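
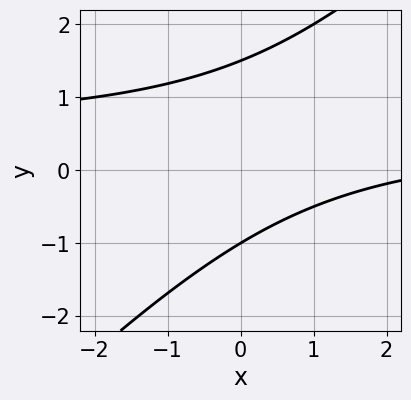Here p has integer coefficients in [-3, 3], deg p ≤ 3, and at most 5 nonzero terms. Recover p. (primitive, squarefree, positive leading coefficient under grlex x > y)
1. Degree: a generic line meets the curve in up to 2 points, so deg p = 2.
2. From the visible intercepts: one y-axis crossing is at y = -1; it misses every integer gridline on the x-axis.
3. Matching integer coefficients to the picture gives p.

2*x*y - 2*y^2 - x + y + 3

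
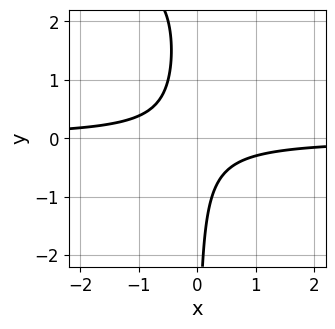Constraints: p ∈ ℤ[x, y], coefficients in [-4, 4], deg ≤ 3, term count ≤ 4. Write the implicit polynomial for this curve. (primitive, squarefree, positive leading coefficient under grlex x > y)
x*y^2 - 3*x*y - 1

First, degree: the shape is more complex than any degree-2 curve, so deg p = 3.
Next, checking where it meets the axes: the curve avoids every integer x-axis point in the box; the curve avoids every integer y-axis point in the box.
Finally, assembling these constraints gives the stated polynomial.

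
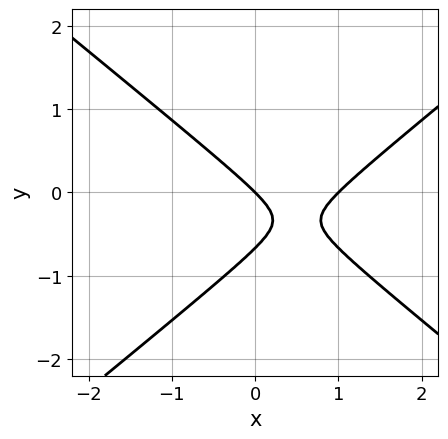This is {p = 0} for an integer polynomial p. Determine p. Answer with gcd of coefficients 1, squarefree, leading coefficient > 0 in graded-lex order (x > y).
2*x^2 - 3*y^2 - 2*x - 2*y

(a) deg p = 2. No degree-1 curve has this shape.
(b) Observable constraints: it meets the y-axis at y = 0 (among the integer gridlines); the x-axis gridline crossings are at x ∈ {0, 1}.
(c) Matching integer coefficients to the picture gives p.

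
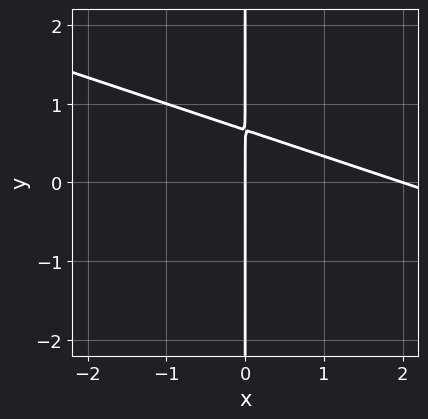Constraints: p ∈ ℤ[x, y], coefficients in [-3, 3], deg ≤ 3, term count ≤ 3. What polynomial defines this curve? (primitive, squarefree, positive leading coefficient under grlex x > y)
x^2 + 3*x*y - 2*x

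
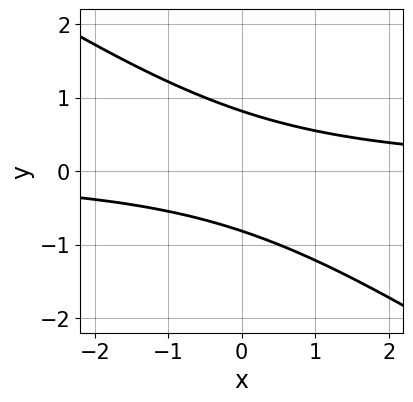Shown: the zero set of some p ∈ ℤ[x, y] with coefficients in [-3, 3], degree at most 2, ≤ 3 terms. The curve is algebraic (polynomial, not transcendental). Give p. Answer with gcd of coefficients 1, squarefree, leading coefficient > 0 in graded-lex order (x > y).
Degree: the shape is more complex than any degree-1 curve, so deg p = 2.
From the visible intercepts: no x-intercept at any integer in the box.
Putting this together gives p.

2*x*y + 3*y^2 - 2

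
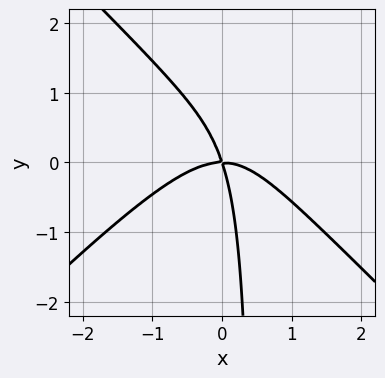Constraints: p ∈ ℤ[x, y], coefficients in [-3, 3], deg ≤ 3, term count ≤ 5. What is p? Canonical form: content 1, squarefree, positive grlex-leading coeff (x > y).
First, the degree is 3 — a generic line meets the curve in up to 3 points.
Then, checking where it meets the axes: it meets the y-axis at y = 0 (among the integer gridlines); it meets the x-axis at x = 0 (among the integer gridlines).
Finally, assembling these constraints gives the stated polynomial.

2*x^3 - 2*x*y^2 + 3*x*y + y^2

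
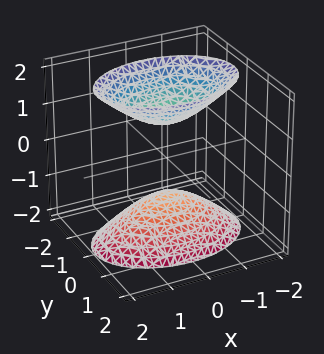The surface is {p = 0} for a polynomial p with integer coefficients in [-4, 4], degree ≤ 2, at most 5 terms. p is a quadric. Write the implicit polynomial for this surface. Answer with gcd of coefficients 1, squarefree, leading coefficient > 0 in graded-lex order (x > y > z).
x^2 + 2*y^2 - z^2 + 1

1. I count 2 distinct pieces. Treating them together as one polynomial.
2. Degree: two separate bowl-shaped sheets opening away from each other; a quadric, so deg p = 2.
3. Symmetries: mirror symmetry x ↦ −x ⇒ only even powers of x; the z ↦ −z reflection is a symmetry, so z appears only in even powers; it's symmetric under y → −y, forcing even powers of y.
4. Observable constraints: the z-axis gridline crossings are at z ∈ {-1, 1}; the surface avoids every integer y-axis point in the box.
5. Matching integer coefficients to the picture gives p.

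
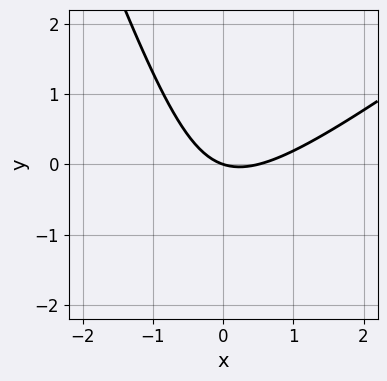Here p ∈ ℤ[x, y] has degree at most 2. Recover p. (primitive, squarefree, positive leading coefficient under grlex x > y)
2*x^2 - 2*x*y - y^2 - x - 3*y

First, deg p = 2. The shape is more complex than any degree-1 curve.
Next, against the integer gridlines: it meets the x-axis at x = 0 (among the integer gridlines); it meets the y-axis at y = 0 (among the integer gridlines).
Finally, putting this together gives p.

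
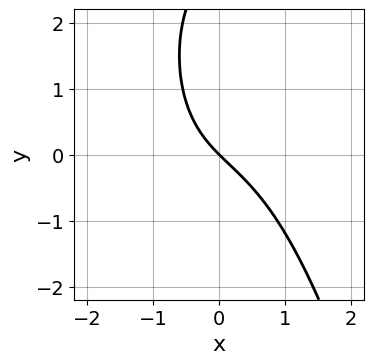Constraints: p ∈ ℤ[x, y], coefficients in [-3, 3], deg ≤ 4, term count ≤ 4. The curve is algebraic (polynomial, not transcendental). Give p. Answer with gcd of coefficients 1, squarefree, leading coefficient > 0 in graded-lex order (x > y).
First, deg p = 3.
Next, against the integer gridlines: it crosses the x-axis at the gridline x = 0; it crosses the y-axis at the gridline y = 0.
Finally, these observations pin down the coefficients.

2*x^3 - y^2 + 3*x + 3*y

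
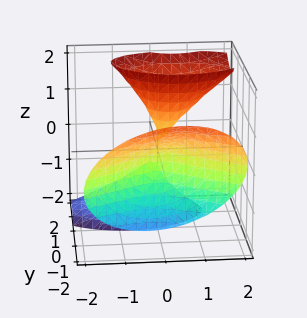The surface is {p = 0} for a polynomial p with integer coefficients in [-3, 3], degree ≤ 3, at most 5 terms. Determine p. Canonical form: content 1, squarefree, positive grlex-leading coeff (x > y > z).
2*y^3 - 3*y*z^2 + 3*x^2 - 2*x*z + 2*y^2

(a) There are 3 components. Treating them together as one polynomial.
(b) deg p = 3. A generic line meets the surface in up to 3 points.
(c) Against the integer gridlines: it meets the y-axis at y = -1 (among the integer gridlines); the visible z-axis segment lies entirely on the surface.
(d) The integer polynomial consistent with all of this is the stated p.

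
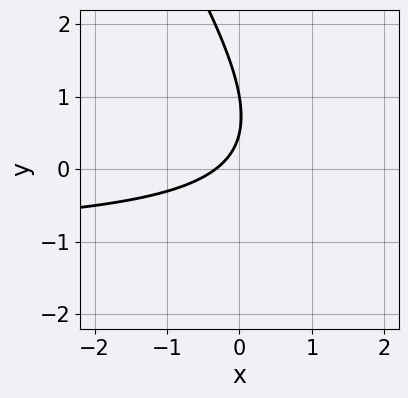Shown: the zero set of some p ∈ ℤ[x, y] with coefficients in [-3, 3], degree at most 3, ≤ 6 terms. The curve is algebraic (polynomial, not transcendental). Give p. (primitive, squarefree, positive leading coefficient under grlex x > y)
Degree: no degree-1 curve has this shape, so deg p = 2.
Reading off the gridlines: one y-axis crossing is at y = 1.
Assembling these constraints gives the stated polynomial.

3*x*y + 2*y^2 + 3*x - 3*y + 1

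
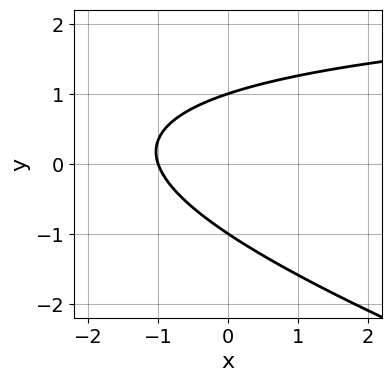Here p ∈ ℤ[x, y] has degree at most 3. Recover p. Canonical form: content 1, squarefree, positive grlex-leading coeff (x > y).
First, deg p = 2.
Next, from the visible intercepts: the y-axis gridline crossings are at y ∈ {-1, 1}; it meets the x-axis at x = -1 (among the integer gridlines).
Finally, together with the visible shape, these determine p as stated.

x*y + 3*y^2 - 3*x - 3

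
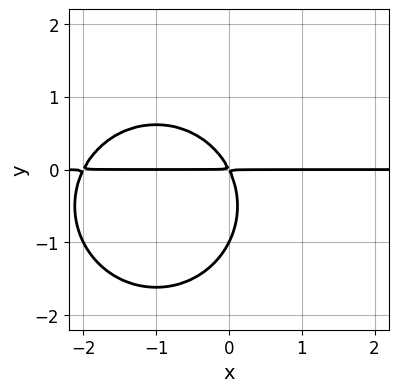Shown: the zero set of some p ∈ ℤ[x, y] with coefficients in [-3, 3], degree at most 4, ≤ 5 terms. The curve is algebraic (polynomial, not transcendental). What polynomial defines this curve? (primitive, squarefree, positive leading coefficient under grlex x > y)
1. The degree is 3 — the shape is more complex than any degree-2 curve.
2. From the visible intercepts: one y-axis crossing is at y = -1; the visible x-axis segment lies entirely on the curve.
3. Matching integer coefficients to the picture gives p.

x^2*y + y^3 + 2*x*y + y^2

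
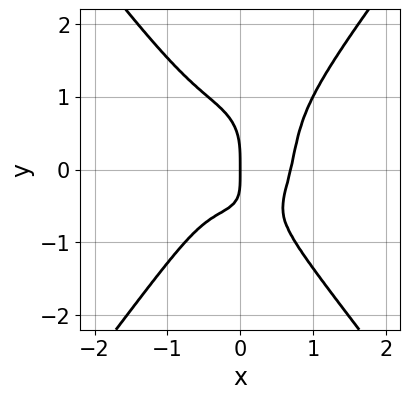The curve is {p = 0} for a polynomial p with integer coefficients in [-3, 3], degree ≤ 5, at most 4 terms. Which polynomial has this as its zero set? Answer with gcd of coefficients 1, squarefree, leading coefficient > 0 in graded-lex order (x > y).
1. Degree: a generic line meets the curve in up to 4 points, so deg p = 4.
2. From the axis intercepts and sections: one x-axis crossing is at x = 0; one y-axis crossing is at y = 0.
3. Together with the visible shape, these determine p as stated.

3*x^4 - y^4 - x*y - x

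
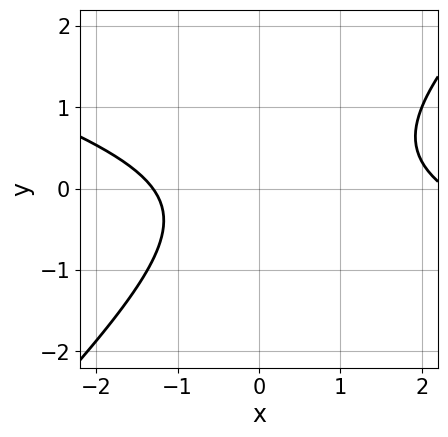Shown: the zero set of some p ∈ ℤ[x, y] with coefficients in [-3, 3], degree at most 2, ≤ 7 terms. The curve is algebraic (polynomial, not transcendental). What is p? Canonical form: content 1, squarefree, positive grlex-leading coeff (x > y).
First, the degree is 2 — a generic line meets the curve in up to 2 points.
Then, checking where it meets the axes: it misses every integer gridline on the y-axis.
Finally, solving for integer coefficients yields p as stated.

x^2 + 2*x*y - 3*y^2 - x - 3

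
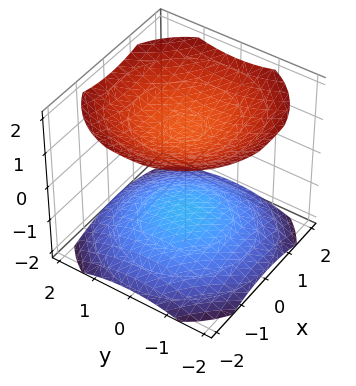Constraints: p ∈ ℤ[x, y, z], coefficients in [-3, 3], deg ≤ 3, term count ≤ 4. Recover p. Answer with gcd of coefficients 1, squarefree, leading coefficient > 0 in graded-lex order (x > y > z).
x^2 + y^2 - 2*z^2 + 3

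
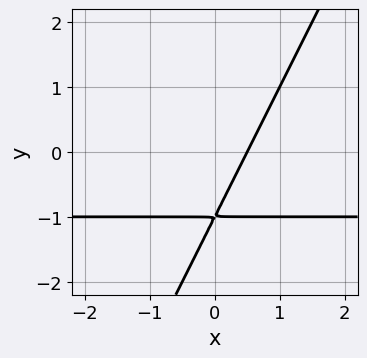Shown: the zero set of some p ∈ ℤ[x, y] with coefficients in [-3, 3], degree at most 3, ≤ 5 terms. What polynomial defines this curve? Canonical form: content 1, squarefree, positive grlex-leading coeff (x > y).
1. The degree is 2 — the shape is more complex than any degree-1 curve.
2. Putting this together gives p.

2*x*y - y^2 + 2*x - 2*y - 1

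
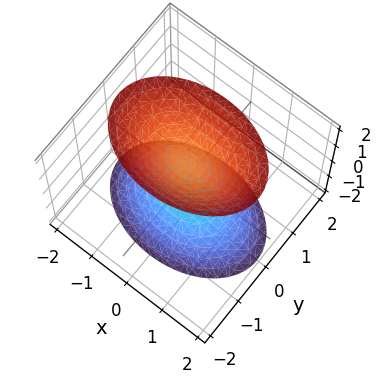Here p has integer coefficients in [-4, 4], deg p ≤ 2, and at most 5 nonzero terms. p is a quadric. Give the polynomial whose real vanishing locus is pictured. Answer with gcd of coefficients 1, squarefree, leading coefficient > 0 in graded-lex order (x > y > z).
There are 2 components.
Degree: two separate bowl-shaped sheets opening away from each other; a quadric, so deg p = 2.
Symmetries: it's symmetric under x → −x, forcing even powers of x; mirror symmetry z ↦ −z ⇒ only even powers of z; it's symmetric under y → −y, forcing even powers of y.
Checking where it meets the axes: no x-intercept at any integer in the box; among the integer gridlines, it crosses the z-axis at z ∈ {-1, 1}; the surface avoids every integer y-axis point in the box.
Fitting integer coefficients to these (and the overall shape) gives p.

x^2 + 2*y^2 - z^2 + 1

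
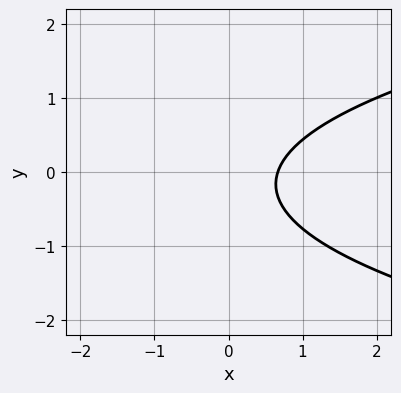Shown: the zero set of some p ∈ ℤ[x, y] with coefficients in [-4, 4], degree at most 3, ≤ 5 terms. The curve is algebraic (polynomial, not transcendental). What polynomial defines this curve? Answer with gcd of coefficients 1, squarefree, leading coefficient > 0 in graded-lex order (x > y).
First, degree: the shape is more complex than any degree-1 curve, so deg p = 2.
Then, from the axis intercepts and sections: it misses every integer gridline on the y-axis.
Finally, fitting integer coefficients to these (and the overall shape) gives p.

3*y^2 - 3*x + y + 2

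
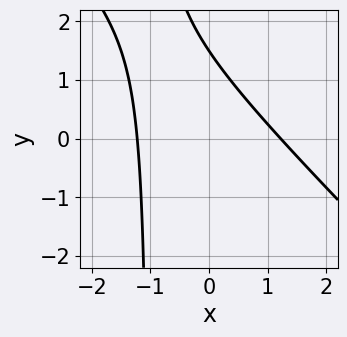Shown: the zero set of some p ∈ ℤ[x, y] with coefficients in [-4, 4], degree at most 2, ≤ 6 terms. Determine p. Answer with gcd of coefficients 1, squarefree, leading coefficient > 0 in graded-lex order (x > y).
2*x^2 + 2*x*y + 2*y - 3

Degree: a generic line meets the curve in up to 2 points, so deg p = 2.
Solving for integer coefficients yields p as stated.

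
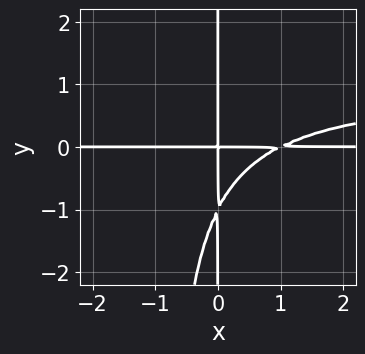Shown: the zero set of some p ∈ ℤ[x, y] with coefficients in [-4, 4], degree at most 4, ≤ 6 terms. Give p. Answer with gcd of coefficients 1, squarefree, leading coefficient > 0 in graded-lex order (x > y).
x^2*y^2 - x^2*y + x*y^2 + x*y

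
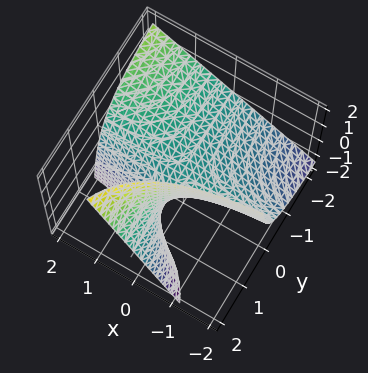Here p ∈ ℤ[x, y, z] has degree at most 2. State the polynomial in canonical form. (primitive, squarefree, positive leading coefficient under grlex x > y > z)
1. Degree: the shape is more complex than any degree-1 surface, so deg p = 2.
2. From the axis intercepts and sections: the visible y-axis segment lies entirely on the surface; every point of the x-axis in the box is on the surface; it crosses the z-axis at the gridline z = 0.
3. Together with the visible shape, these determine p as stated.

x*y - y*z + z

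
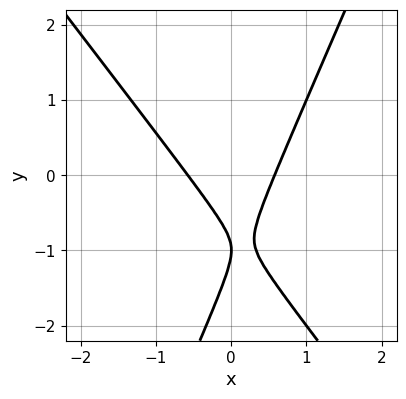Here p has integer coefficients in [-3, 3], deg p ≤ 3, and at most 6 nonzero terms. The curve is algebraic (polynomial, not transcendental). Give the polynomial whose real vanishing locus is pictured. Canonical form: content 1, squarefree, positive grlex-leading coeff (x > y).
3*x^2 + x*y - y^2 - 2*y - 1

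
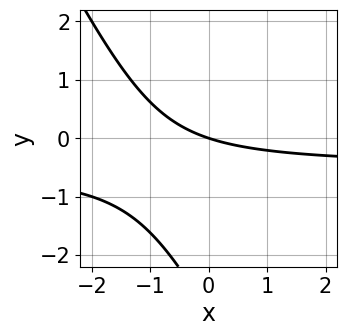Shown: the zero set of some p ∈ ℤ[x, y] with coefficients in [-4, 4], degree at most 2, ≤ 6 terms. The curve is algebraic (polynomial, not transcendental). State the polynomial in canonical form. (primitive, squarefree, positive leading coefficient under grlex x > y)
2*x*y + y^2 + x + 3*y

(a) The degree is 2 — no degree-1 curve has this shape.
(b) Reading off the gridlines: it meets the x-axis at x = 0 (among the integer gridlines); it crosses the y-axis at the gridline y = 0.
(c) The integer polynomial consistent with all of this is the stated p.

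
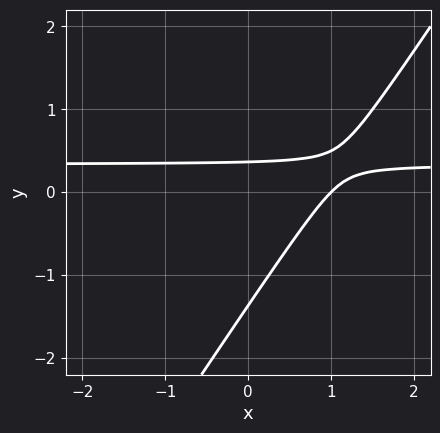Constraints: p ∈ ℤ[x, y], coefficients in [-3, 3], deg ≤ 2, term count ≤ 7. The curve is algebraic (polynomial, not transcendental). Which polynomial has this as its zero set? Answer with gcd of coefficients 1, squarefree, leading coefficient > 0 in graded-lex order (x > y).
The degree is 2 — no degree-1 curve has this shape.
From the visible intercepts: it crosses the x-axis at the gridline x = 1.
Solving for integer coefficients yields p as stated.

3*x*y - 2*y^2 - x - 2*y + 1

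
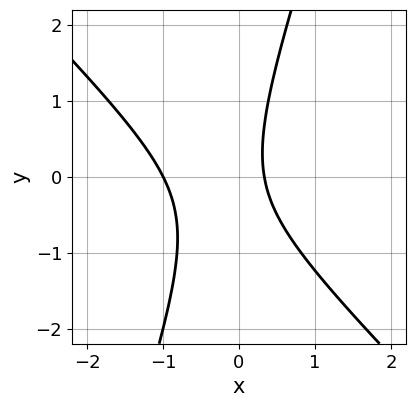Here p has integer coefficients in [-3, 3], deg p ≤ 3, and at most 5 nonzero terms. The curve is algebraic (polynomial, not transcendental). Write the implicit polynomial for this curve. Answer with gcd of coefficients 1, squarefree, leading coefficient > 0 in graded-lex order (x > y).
First, the degree is 2 — no degree-1 curve has this shape.
Then, checking where it meets the axes: it meets the x-axis at x = -1 (among the integer gridlines); the curve avoids every integer y-axis point in the box.
Finally, fitting integer coefficients to these (and the overall shape) gives p.

3*x^2 + 2*x*y - y^2 + 2*x - 1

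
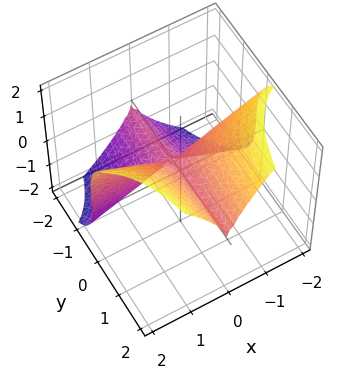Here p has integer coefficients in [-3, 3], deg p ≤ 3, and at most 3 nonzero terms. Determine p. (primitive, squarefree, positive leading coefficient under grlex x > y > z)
First, degree: a generic line meets the surface in up to 3 points, so deg p = 3.
Then, reading off the gridlines: it crosses the x-axis at the gridline x = 0; the visible y-axis segment lies entirely on the surface.
Finally, matching integer coefficients to the picture gives p.

3*x^2*y - z^3 + x^2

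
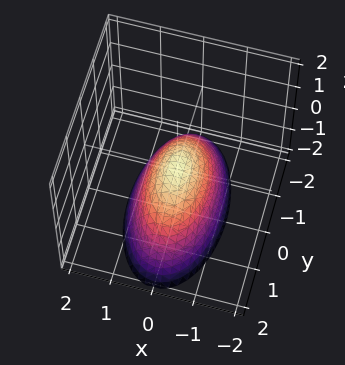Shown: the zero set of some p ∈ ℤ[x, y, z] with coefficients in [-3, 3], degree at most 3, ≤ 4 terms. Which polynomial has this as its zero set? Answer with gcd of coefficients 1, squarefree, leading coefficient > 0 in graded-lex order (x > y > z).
3*x^2 + y^2 + 2*z

First, deg p = 2. A single bowl opening along one axis; a quadric.
Next, symmetries: mirror symmetry x ↦ −x ⇒ only even powers of x; it's symmetric under y → −y, forcing even powers of y.
Then, checking where it meets the axes: it meets the x-axis at x = 0 (among the integer gridlines); one z-axis crossing is at z = 0; one y-axis crossing is at y = 0.
Finally, the integer polynomial consistent with all of this is the stated p.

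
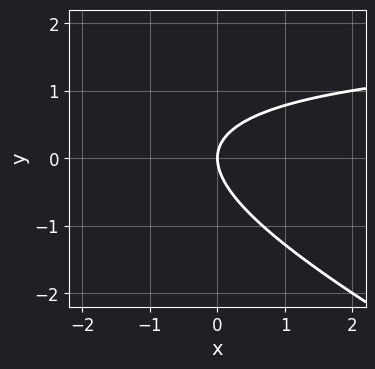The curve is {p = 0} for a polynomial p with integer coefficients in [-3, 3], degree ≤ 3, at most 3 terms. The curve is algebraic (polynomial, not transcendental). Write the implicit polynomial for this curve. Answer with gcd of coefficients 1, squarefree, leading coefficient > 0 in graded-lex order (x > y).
First, the degree is 2 — the shape is more complex than any degree-1 curve.
Next, reading off the gridlines: one x-axis crossing is at x = 0; one y-axis crossing is at y = 0.
Finally, matching integer coefficients to the picture gives p.

x*y + 2*y^2 - 2*x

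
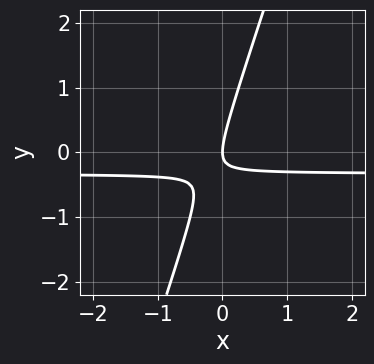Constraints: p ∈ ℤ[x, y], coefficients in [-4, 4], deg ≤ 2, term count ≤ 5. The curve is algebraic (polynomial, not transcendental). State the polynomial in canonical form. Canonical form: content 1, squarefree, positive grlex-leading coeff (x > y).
3*x*y - y^2 + x

First, deg p = 2. No degree-1 curve has this shape.
Then, from the visible intercepts: one x-axis crossing is at x = 0; it crosses the y-axis at the gridline y = 0.
Finally, assembling these constraints gives the stated polynomial.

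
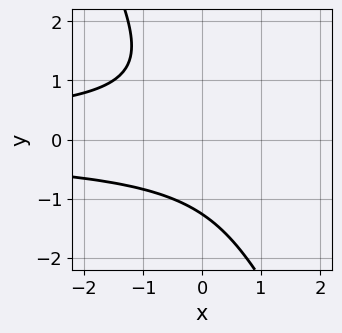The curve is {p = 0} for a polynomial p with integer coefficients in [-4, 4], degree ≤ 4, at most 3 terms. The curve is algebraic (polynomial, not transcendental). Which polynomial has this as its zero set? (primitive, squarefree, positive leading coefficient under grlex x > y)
First, deg p = 3. A generic line meets the curve in up to 3 points.
Then, checking where it meets the axes: no x-intercept at any integer in the box.
Finally, matching integer coefficients to the picture gives p.

2*x*y^2 + y^3 + 2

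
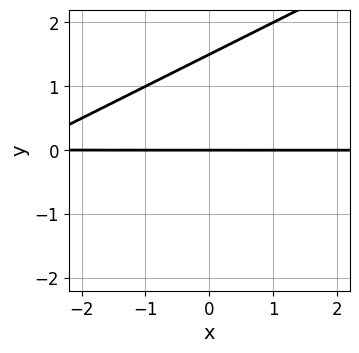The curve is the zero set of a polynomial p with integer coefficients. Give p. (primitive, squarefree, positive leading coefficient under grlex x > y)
x*y - 2*y^2 + 3*y

1. The degree is 2 — a generic line meets the curve in up to 2 points.
2. From the axis intercepts and sections: the visible x-axis segment lies entirely on the curve; it meets the y-axis at y = 0 (among the integer gridlines).
3. Putting this together gives p.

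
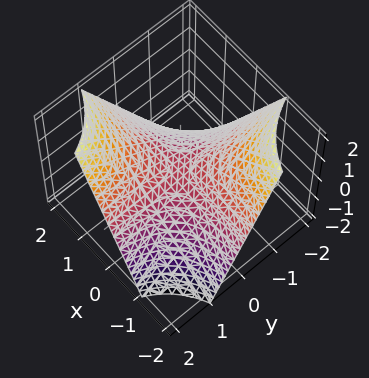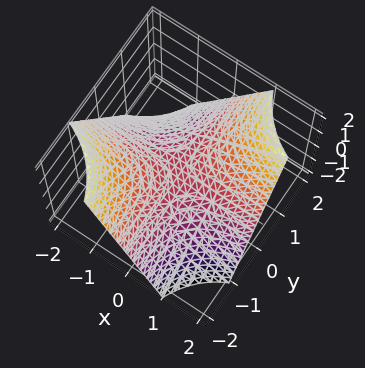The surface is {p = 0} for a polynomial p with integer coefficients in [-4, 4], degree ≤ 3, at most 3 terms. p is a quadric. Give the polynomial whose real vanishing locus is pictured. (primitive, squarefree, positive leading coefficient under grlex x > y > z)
x*y - z

(a) Degree: a saddle surface; a quadric, so deg p = 2.
(b) Reading off the gridlines: every point of the y-axis in the box is on the surface; one z-axis crossing is at z = 0; every point of the x-axis in the box is on the surface.
(c) Solving for integer coefficients yields p as stated.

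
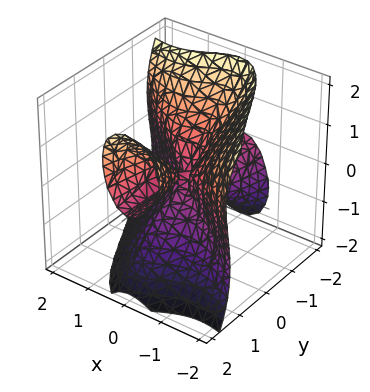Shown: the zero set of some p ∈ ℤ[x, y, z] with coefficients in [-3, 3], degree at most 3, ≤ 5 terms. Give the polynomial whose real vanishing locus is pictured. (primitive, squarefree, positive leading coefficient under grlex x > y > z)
I count 2 distinct pieces. Treating them together as one polynomial.
The degree is 3 — a generic line meets the surface in up to 3 points.
From the axis intercepts and sections: one x-axis crossing is at x = 0; the visible y-axis segment lies entirely on the surface.
Putting this together gives p.

2*x^3 + 3*x^2*y - y^2*z + z^3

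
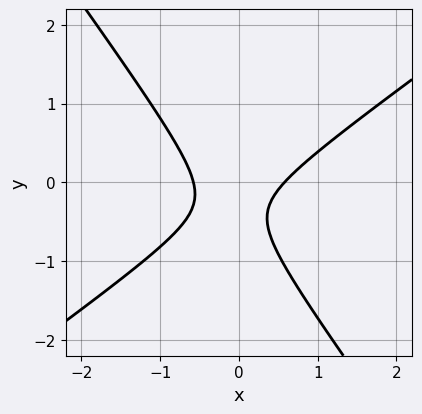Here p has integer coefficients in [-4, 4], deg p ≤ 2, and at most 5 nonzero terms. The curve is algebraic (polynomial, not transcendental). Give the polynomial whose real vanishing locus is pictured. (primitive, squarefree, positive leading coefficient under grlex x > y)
3*x^2 - 2*x*y - 3*y^2 - 2*y - 1

First, deg p = 2. No degree-1 curve has this shape.
Then, against the integer gridlines: the curve avoids every integer y-axis point in the box.
Finally, assembling these constraints gives the stated polynomial.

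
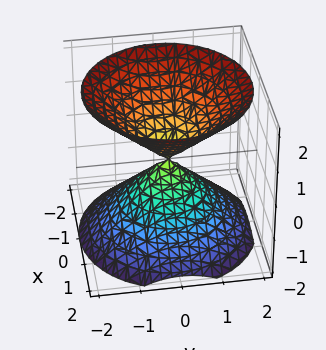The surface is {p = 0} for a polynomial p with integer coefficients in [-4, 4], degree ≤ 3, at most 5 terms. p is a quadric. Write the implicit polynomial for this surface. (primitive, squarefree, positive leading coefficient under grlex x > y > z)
x^2 + y^2 - z^2

1. I count 2 distinct pieces. Treating them together as one polynomial.
2. Degree: a double cone through the origin; a quadric, so deg p = 2.
3. Symmetries: the surface is invariant under rotation about z: p = q(x² + y², z); mirror symmetry z ↦ −z ⇒ only even powers of z.
4. Observable constraints: a circular section at z = 1 has radius exactly 1; it meets the y-axis at y = 0 (among the integer gridlines).
5. Solving for integer coefficients yields p as stated.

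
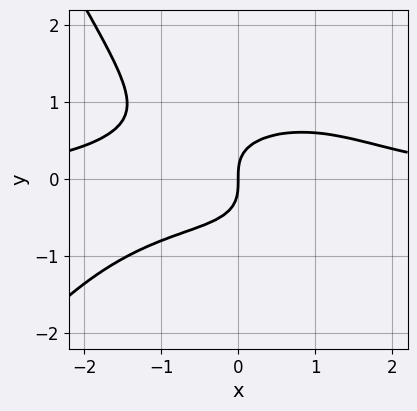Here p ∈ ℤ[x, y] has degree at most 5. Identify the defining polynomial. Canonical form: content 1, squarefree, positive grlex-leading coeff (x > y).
First, deg p = 4. No degree-3 curve has this shape.
Next, from the visible intercepts: one x-axis crossing is at x = 0; it crosses the y-axis at the gridline y = 0.
Finally, putting this together gives p.

x^3*y + 2*x*y^2 + 3*y^3 - 2*x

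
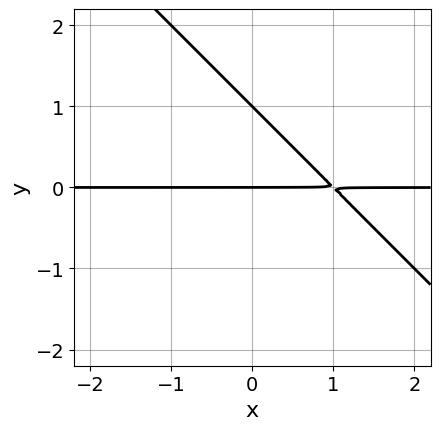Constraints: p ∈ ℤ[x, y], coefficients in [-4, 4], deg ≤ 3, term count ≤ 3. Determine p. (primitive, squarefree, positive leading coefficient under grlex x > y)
x*y + y^2 - y

(a) Degree: a generic line meets the curve in up to 2 points, so deg p = 2.
(b) From the axis intercepts and sections: the visible x-axis segment lies entirely on the curve; the y-axis gridline crossings are at y ∈ {0, 1}.
(c) These observations pin down the coefficients.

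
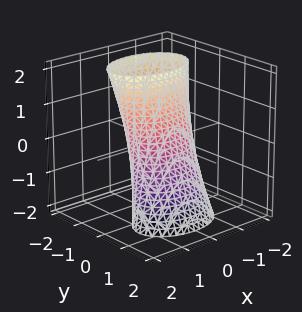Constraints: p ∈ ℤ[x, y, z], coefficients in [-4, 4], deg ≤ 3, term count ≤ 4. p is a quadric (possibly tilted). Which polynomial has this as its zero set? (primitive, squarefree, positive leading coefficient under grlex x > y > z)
x^2 + 2*y^2 + y*z - 1

deg p = 2.
Observable constraints: the surface avoids every integer z-axis point in the box; the x-axis gridline crossings are at x ∈ {-1, 1}.
Assembling these constraints gives the stated polynomial.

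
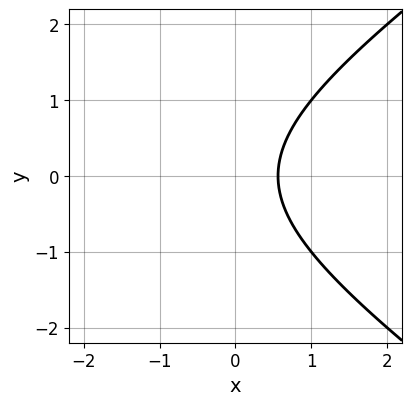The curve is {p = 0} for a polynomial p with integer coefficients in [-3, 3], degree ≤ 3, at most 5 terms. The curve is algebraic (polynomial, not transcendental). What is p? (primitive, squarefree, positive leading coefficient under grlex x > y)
x^2 - 2*y^2 + 3*x - 2

First, deg p = 2.
Then, symmetries: it's symmetric under y → −y, forcing even powers of y.
Next, against the integer gridlines: no y-intercept at any integer in the box.
Finally, these observations pin down the coefficients.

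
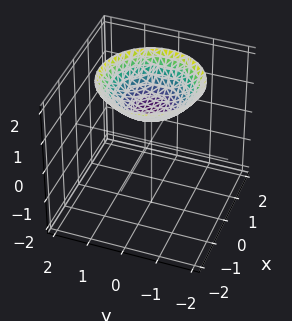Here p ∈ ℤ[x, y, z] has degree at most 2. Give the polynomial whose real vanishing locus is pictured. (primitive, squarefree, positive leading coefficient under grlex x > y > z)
x^2 + y^2 - 2*z + 2

Degree: no degree-1 surface has this shape, so deg p = 2.
Symmetry: the surface is invariant under rotation about z: p = q(x² + y², z).
Reading off the gridlines: a circular section at z = 2 has radius between 1 and 2; one z-axis crossing is at z = 1; no y-intercept at any integer in the box.
Solving for integer coefficients yields p as stated.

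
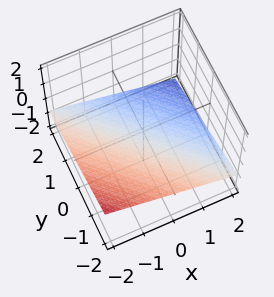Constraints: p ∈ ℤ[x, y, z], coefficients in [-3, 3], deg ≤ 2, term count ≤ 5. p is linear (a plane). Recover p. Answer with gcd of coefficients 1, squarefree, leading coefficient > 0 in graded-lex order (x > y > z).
Degree: every cross-section is a straight line — this is a plane, so deg p = 1.
Checking where it meets the axes: it meets the y-axis at y = -2 (among the integer gridlines); it crosses the x-axis at the gridline x = -2.
Assembling these constraints gives the stated polynomial.

x + y + 3*z + 2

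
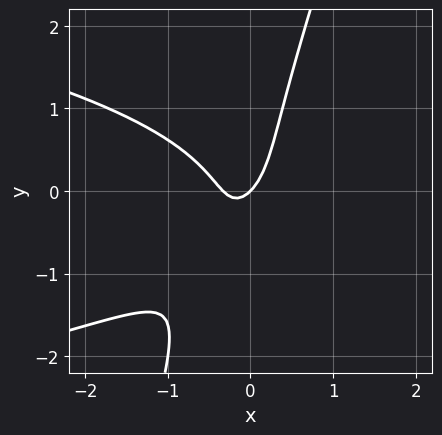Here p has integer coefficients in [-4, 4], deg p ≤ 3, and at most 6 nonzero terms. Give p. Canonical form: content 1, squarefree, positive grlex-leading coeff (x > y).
3*x*y^2 - y^3 + 3*x^2 + x - y

1. deg p = 3. The shape is more complex than any degree-2 curve.
2. From the visible intercepts: it crosses the y-axis at the gridline y = 0; it crosses the x-axis at the gridline x = 0.
3. Putting this together gives p.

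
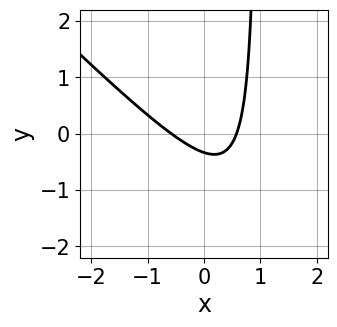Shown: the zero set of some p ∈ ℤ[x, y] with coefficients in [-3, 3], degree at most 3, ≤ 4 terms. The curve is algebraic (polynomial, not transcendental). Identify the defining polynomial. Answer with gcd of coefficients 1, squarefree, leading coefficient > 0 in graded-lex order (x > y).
1. Degree: the shape is more complex than any degree-1 curve, so deg p = 2.
2. Putting this together gives p.

3*x^2 + 3*x*y - 3*y - 1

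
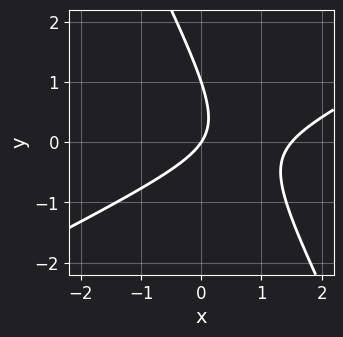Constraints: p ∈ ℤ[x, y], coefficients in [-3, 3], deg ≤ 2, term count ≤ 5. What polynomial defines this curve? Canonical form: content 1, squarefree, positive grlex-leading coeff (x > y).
1. deg p = 2. A generic line meets the curve in up to 2 points.
2. From the axis intercepts and sections: it meets the x-axis at x = 0 (among the integer gridlines); among the integer gridlines, it crosses the y-axis at y ∈ {0, 1}.
3. Solving for integer coefficients yields p as stated.

2*x^2 - 3*x*y - 2*y^2 - 3*x + 2*y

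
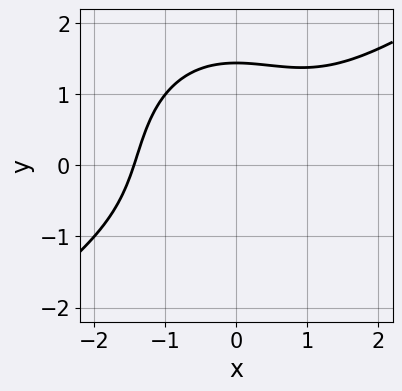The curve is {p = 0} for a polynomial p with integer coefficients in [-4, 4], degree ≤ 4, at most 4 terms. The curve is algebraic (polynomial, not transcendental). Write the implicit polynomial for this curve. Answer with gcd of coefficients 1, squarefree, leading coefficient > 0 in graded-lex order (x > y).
The degree is 3 — no degree-2 curve has this shape.
Matching integer coefficients to the picture gives p.

x^3 - x^2*y - y^3 + 3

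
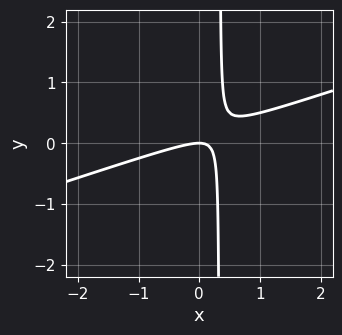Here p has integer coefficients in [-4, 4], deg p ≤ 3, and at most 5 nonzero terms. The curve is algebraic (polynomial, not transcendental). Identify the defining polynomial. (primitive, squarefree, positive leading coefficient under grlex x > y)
x^2 - 3*x*y + y

Degree: no degree-1 curve has this shape, so deg p = 2.
Reading off the gridlines: it meets the x-axis at x = 0 (among the integer gridlines); it crosses the y-axis at the gridline y = 0.
The integer polynomial consistent with all of this is the stated p.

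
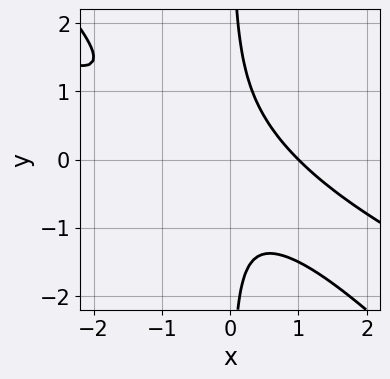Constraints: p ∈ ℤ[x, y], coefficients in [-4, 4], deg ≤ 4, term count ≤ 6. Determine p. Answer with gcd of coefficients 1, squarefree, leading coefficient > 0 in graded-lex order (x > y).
x^3 + 3*x^2*y + 2*x*y^2 - 1

deg p = 3.
Checking where it meets the axes: it misses every integer gridline on the y-axis; it crosses the x-axis at the gridline x = 1.
Together with the visible shape, these determine p as stated.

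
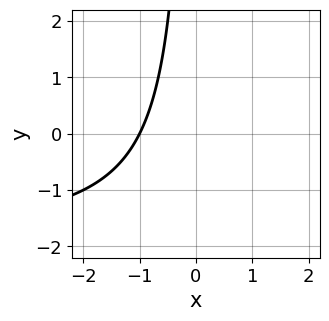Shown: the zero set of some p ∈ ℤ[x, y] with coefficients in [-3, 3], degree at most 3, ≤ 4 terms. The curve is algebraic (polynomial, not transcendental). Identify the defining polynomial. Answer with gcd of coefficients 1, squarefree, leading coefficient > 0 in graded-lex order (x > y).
1. The degree is 2 — a generic line meets the curve in up to 2 points.
2. Reading off the gridlines: it meets the x-axis at x = -1 (among the integer gridlines); no y-intercept at any integer in the box.
3. Matching integer coefficients to the picture gives p.

x*y + 2*x + 2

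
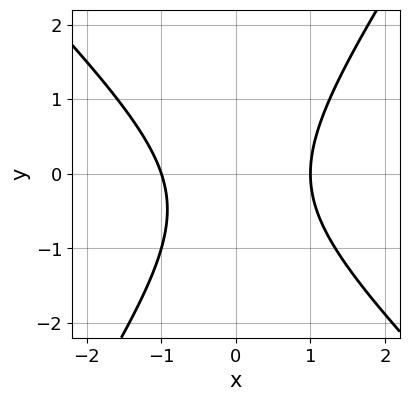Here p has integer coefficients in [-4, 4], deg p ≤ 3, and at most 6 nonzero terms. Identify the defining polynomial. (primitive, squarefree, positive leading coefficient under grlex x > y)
(a) The degree is 2 — a generic line meets the curve in up to 2 points.
(b) Reading off the gridlines: the x-axis gridline crossings are at x ∈ {-1, 1}; it misses every integer gridline on the y-axis.
(c) Solving for integer coefficients yields p as stated.

3*x^2 + x*y - 2*y^2 - y - 3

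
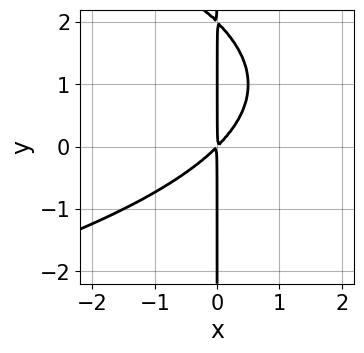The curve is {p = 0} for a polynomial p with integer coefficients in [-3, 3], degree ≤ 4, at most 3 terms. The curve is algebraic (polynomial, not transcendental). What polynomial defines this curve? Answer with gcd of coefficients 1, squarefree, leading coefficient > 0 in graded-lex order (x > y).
x*y^2 + 2*x^2 - 2*x*y

deg p = 3.
From the axis intercepts and sections: the visible y-axis segment lies entirely on the curve.
These observations pin down the coefficients.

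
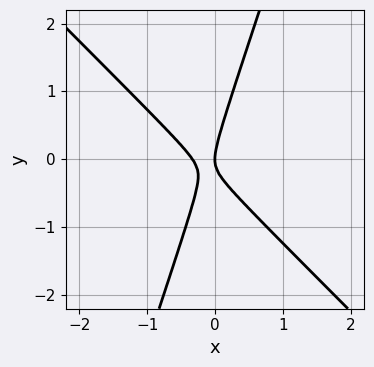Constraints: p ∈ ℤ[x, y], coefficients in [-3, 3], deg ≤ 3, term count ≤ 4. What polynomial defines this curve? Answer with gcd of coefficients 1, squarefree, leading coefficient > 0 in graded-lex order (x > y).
3*x^2 + 2*x*y - y^2 + x

1. deg p = 2.
2. Reading off the gridlines: it meets the x-axis at x = 0 (among the integer gridlines); it crosses the y-axis at the gridline y = 0.
3. The integer polynomial consistent with all of this is the stated p.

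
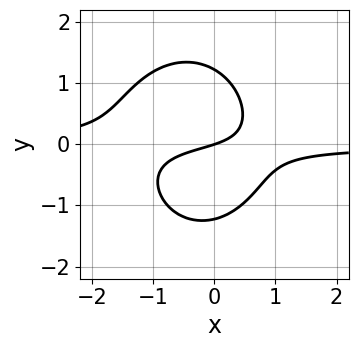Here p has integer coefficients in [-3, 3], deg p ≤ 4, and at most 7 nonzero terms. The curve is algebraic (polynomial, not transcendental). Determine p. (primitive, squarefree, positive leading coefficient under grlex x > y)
3*x^2*y + 2*y^3 + 2*x*y + x - 3*y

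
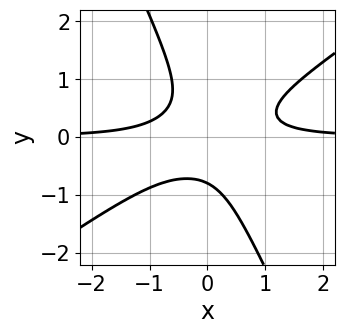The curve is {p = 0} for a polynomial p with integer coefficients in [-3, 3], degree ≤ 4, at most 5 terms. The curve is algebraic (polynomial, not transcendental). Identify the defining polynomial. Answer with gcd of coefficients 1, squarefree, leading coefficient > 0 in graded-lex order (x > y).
1. Degree: a generic line meets the curve in up to 3 points, so deg p = 3.
2. Observable constraints: it misses every integer gridline on the x-axis.
3. These observations pin down the coefficients.

3*x^2*y - 3*x*y^2 - 2*y^3 - 1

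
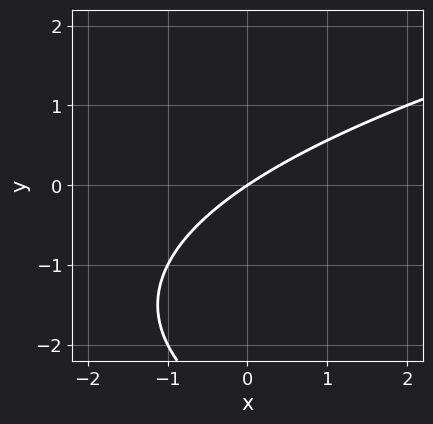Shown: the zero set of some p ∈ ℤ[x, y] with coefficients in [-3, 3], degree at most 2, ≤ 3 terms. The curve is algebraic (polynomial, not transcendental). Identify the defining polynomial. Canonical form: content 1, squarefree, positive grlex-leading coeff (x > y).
(a) The degree is 2 — the shape is more complex than any degree-1 curve.
(b) Observable constraints: it crosses the x-axis at the gridline x = 0; it meets the y-axis at y = 0 (among the integer gridlines).
(c) Putting this together gives p.

y^2 - 2*x + 3*y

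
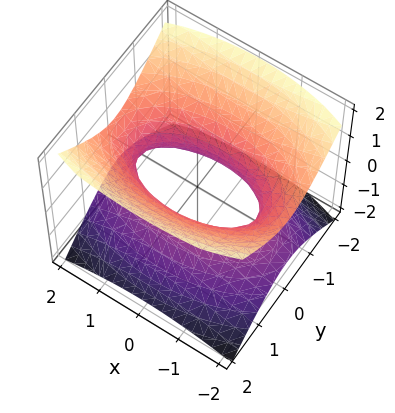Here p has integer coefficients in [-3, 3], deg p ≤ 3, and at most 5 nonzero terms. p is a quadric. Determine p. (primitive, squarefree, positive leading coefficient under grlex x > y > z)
x^2 + 3*y^2 - 3*z^2 - 2

First, degree: an hourglass — one-sheet hyperboloid; a quadric, so deg p = 2.
Next, symmetries: the z ↦ −z reflection is a symmetry, so z appears only in even powers; the x ↦ −x reflection is a symmetry, so x appears only in even powers; mirror symmetry y ↦ −y ⇒ only even powers of y.
Next, checking where it meets the axes: it misses every integer gridline on the z-axis.
Finally, matching integer coefficients to the picture gives p.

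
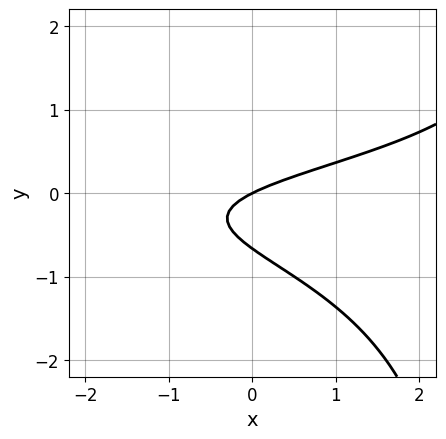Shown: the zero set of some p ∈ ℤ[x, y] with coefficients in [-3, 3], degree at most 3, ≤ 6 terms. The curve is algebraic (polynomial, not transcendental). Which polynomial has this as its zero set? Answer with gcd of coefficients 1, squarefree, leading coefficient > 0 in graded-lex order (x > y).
x*y^2 - 3*y^2 + x - 2*y

First, the degree is 3 — the shape is more complex than any degree-2 curve.
Then, checking where it meets the axes: one y-axis crossing is at y = 0; it crosses the x-axis at the gridline x = 0.
Finally, matching integer coefficients to the picture gives p.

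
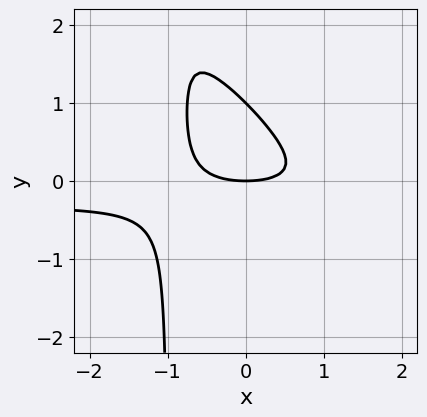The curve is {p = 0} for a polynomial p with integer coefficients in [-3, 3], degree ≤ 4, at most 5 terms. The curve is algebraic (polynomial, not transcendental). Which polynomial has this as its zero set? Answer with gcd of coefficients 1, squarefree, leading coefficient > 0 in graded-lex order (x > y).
(a) Degree: no degree-2 curve has this shape, so deg p = 3.
(b) Against the integer gridlines: it crosses the x-axis at the gridline x = 0; among the integer gridlines, it crosses the y-axis at y ∈ {0, 1}.
(c) Assembling these constraints gives the stated polynomial.

3*x^2*y + 3*x*y^2 + x^2 + 3*y^2 - 3*y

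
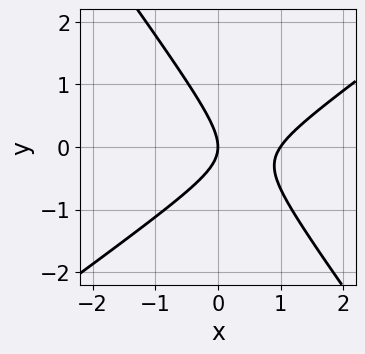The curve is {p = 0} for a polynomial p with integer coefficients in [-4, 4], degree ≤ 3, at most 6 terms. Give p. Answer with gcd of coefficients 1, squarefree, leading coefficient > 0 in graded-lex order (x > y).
3*x^2 - 2*x*y - 3*y^2 - 3*x

The degree is 2 — no degree-1 curve has this shape.
From the visible intercepts: the x-axis gridline crossings are at x ∈ {0, 1}; it meets the y-axis at y = 0 (among the integer gridlines).
Solving for integer coefficients yields p as stated.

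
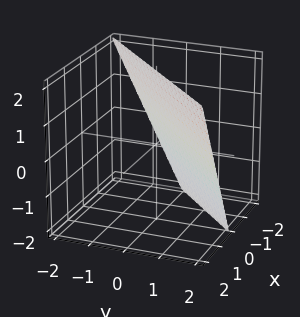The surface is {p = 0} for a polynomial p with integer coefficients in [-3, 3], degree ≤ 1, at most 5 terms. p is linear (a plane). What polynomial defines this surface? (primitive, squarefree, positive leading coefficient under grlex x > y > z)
1. The degree is 1 — the surface is flat (a plane).
2. Checking where it meets the axes: it meets the x-axis at x = -1 (among the integer gridlines); one y-axis crossing is at y = 1.
3. Solving for integer coefficients yields p as stated. Check: (0, 0, 2) on the z-axis lies on the surface, and p(0, 0, 2) = 0. ✓

2*x - 2*y - z + 2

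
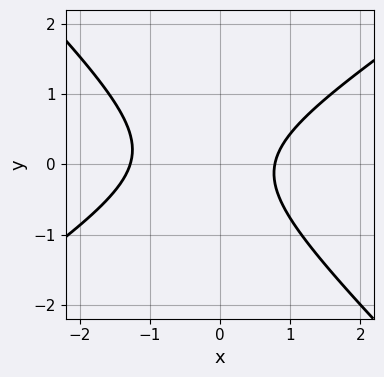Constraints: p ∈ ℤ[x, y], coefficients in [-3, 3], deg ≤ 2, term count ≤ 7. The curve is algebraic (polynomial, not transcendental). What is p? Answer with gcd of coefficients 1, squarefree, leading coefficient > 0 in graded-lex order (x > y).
2*x^2 - x*y - 3*y^2 + x - 2

1. Degree: a generic line meets the curve in up to 2 points, so deg p = 2.
2. Reading off the gridlines: the curve avoids every integer y-axis point in the box.
3. Fitting integer coefficients to these (and the overall shape) gives p.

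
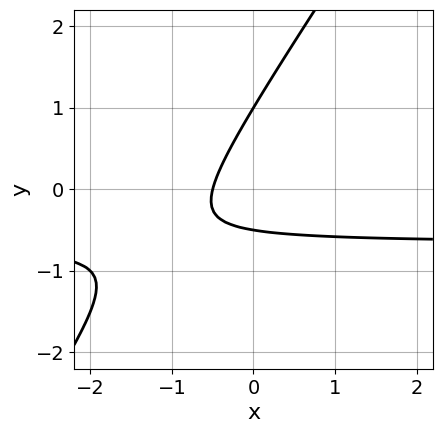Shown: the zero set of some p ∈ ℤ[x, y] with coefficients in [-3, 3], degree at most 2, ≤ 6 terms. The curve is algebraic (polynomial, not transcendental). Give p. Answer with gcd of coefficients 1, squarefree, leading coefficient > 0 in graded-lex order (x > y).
3*x*y - 2*y^2 + 2*x + y + 1

1. Degree: no degree-1 curve has this shape, so deg p = 2.
2. Reading off the gridlines: it meets the y-axis at y = 1 (among the integer gridlines).
3. Together with the visible shape, these determine p as stated.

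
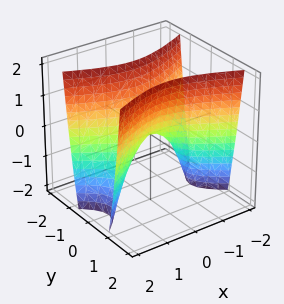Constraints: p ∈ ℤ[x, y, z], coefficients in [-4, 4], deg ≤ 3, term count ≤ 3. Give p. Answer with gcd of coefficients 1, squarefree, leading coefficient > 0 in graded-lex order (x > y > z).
x^2 - 3*y^2 + z

1. Degree: a saddle surface; a quadric, so deg p = 2.
2. Symmetries: the y ↦ −y reflection is a symmetry, so y appears only in even powers; it's symmetric under x → −x, forcing even powers of x.
3. Checking where it meets the axes: it crosses the y-axis at the gridline y = 0; it crosses the x-axis at the gridline x = 0; one z-axis crossing is at z = 0.
4. Assembling these constraints gives the stated polynomial.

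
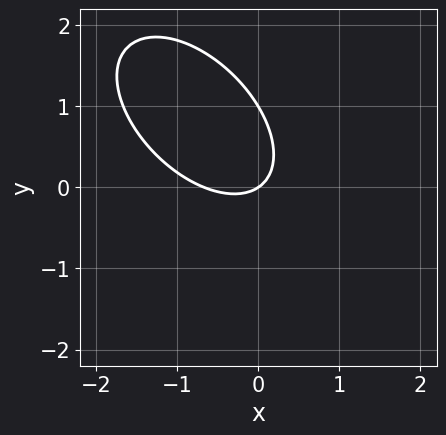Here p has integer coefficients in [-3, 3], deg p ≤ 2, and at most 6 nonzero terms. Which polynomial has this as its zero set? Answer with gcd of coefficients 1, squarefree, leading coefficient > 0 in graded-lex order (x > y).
(a) Degree: no degree-1 curve has this shape, so deg p = 2.
(b) Reading off the gridlines: among the integer gridlines, it crosses the y-axis at y ∈ {0, 1}; one x-axis crossing is at x = 0.
(c) Solving for integer coefficients yields p as stated.

3*x^2 + 3*x*y + 3*y^2 + 2*x - 3*y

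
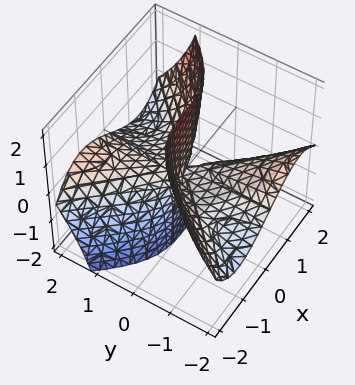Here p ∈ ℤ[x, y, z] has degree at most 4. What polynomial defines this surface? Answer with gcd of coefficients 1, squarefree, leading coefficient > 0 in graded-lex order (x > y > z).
First, deg p = 3. No degree-2 surface has this shape.
Then, from the axis intercepts and sections: every point of the z-axis in the box is on the surface; the visible y-axis segment lies entirely on the surface.
Finally, fitting integer coefficients to these (and the overall shape) gives p.

x^3 - x*y^2 - 3*y*z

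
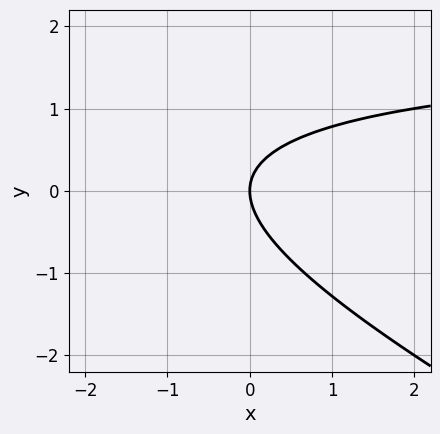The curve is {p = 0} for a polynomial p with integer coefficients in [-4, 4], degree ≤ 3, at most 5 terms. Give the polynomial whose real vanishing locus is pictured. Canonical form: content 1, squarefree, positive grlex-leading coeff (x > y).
Degree: a generic line meets the curve in up to 2 points, so deg p = 2.
Checking where it meets the axes: it crosses the y-axis at the gridline y = 0; it meets the x-axis at x = 0 (among the integer gridlines).
Matching integer coefficients to the picture gives p.

x*y + 2*y^2 - 2*x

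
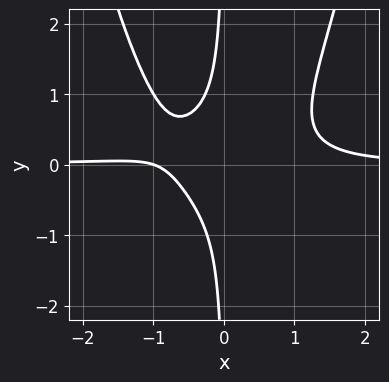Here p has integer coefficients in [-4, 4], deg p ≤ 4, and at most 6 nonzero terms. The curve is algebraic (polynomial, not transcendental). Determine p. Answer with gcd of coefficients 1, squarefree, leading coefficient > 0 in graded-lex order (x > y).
3*x^3*y - 3*x*y^2 - x - 1

First, the degree is 4 — the shape is more complex than any degree-3 curve.
Next, observable constraints: it misses every integer gridline on the y-axis; it crosses the x-axis at the gridline x = -1.
Finally, matching integer coefficients to the picture gives p.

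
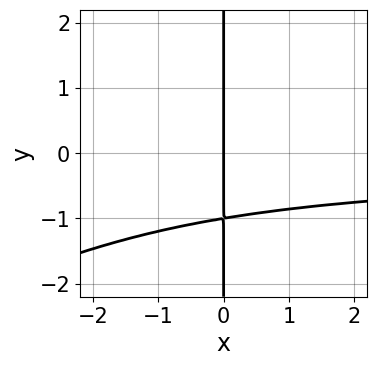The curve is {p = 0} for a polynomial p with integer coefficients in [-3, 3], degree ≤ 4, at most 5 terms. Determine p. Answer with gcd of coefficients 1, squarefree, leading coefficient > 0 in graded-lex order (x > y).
x^2*y^2 - 2*x*y^3 - 2*x

1. deg p = 4. The shape is more complex than any degree-3 curve.
2. From the axis intercepts and sections: it meets the x-axis at x = 0 (among the integer gridlines); the visible y-axis segment lies entirely on the curve.
3. The integer polynomial consistent with all of this is the stated p.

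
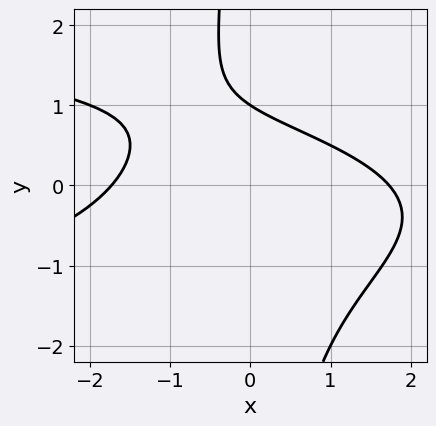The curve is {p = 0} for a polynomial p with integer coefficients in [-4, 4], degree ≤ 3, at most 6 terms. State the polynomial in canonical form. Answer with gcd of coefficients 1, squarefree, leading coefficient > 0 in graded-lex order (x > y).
First, the degree is 3 — no degree-2 curve has this shape.
Then, checking where it meets the axes: it meets the y-axis at y = 1 (among the integer gridlines).
Finally, putting this together gives p.

2*x*y^2 + x^2 + 3*y - 3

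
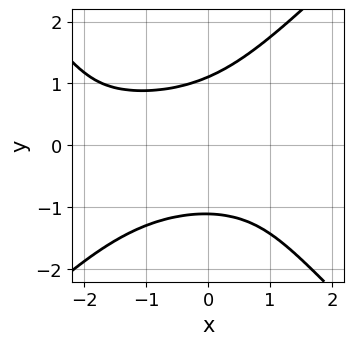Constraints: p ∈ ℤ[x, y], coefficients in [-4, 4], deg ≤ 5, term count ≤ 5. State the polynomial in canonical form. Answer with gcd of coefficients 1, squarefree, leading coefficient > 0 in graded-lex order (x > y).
Degree: a generic line meets the curve in up to 4 points, so deg p = 4.
Checking where it meets the axes: no x-intercept at any integer in the box.
Assembling these constraints gives the stated polynomial.

2*x^2*y^2 - 2*y^4 + 2*x*y^2 + 2*x*y + 3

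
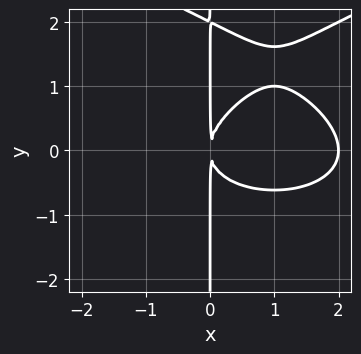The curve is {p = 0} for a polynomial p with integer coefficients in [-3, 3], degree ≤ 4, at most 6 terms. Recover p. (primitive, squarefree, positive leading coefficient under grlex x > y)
x*y^3 - x^3 - 2*x*y^2 + 2*x^2

First, deg p = 4. The shape is more complex than any degree-3 curve.
Next, against the integer gridlines: it crosses the x-axis at the gridline x = 2; every point of the y-axis in the box is on the curve.
Finally, solving for integer coefficients yields p as stated.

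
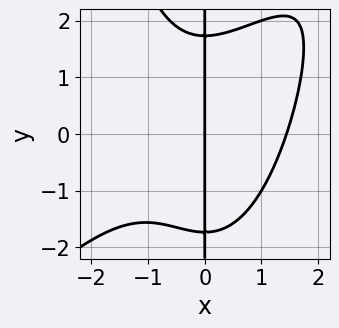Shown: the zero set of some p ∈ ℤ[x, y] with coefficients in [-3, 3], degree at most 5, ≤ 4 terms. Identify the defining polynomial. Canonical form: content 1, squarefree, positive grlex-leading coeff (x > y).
x^4 - x^3*y + x*y^2 - 3*x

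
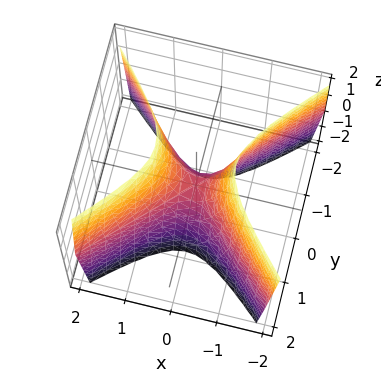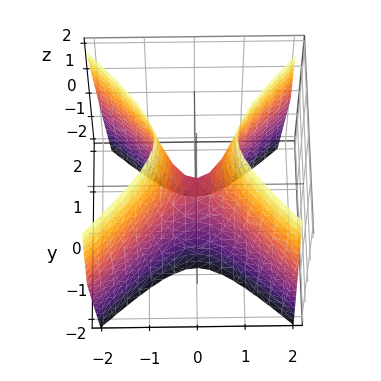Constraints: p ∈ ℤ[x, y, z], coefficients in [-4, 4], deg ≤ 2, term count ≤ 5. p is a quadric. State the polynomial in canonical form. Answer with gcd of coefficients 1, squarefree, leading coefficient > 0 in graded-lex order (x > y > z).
3*x^2 - 3*y^2 - z

1. Degree: a hyperbolic paraboloid; a quadric, so deg p = 2.
2. Symmetries: it's symmetric under x → −x, forcing even powers of x; it's symmetric under y → −y, forcing even powers of y.
3. Checking where it meets the axes: it meets the z-axis at z = 0 (among the integer gridlines); one x-axis crossing is at x = 0; it meets the y-axis at y = 0 (among the integer gridlines).
4. Assembling these constraints gives the stated polynomial.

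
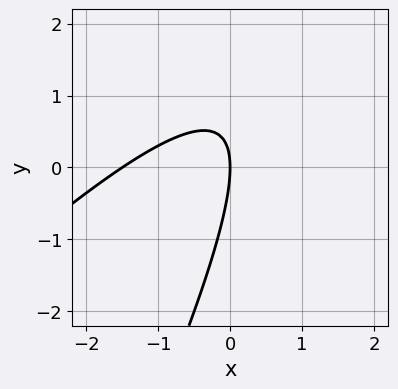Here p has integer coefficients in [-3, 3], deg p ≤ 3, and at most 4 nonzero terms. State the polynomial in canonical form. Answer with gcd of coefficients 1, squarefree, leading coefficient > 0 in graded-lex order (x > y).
2*x^2 - 3*x*y + y^2 + 3*x

First, degree: the shape is more complex than any degree-1 curve, so deg p = 2.
Next, from the visible intercepts: it meets the y-axis at y = 0 (among the integer gridlines); one x-axis crossing is at x = 0.
Finally, solving for integer coefficients yields p as stated.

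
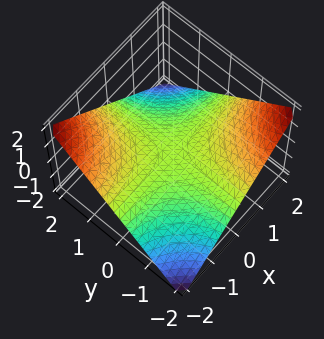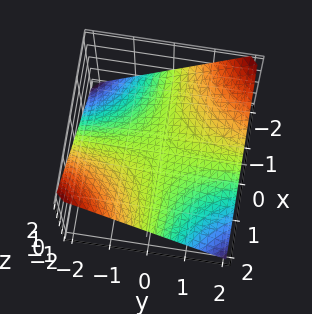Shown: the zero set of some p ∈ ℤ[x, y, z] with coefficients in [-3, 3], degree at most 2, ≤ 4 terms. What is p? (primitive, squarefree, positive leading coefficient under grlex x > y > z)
(a) Degree: a saddle surface; a quadric, so deg p = 2.
(b) Checking where it meets the axes: it crosses the z-axis at the gridline z = 0; every point of the y-axis in the box is on the surface; the visible x-axis segment lies entirely on the surface.
(c) Putting this together gives p.

x*y + 2*z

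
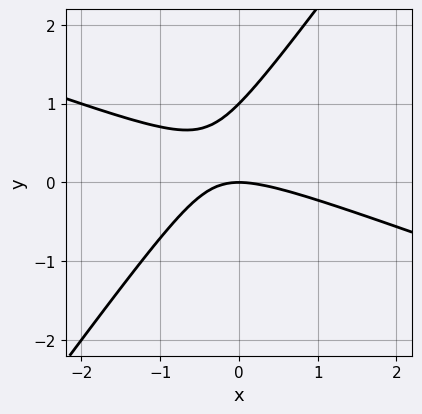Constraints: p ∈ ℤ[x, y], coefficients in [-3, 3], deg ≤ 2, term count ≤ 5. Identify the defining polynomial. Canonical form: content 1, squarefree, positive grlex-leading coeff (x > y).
x^2 + 2*x*y - 2*y^2 + 2*y

The degree is 2 — no degree-1 curve has this shape.
Reading off the gridlines: it meets the x-axis at x = 0 (among the integer gridlines); among the integer gridlines, it crosses the y-axis at y ∈ {0, 1}.
Fitting integer coefficients to these (and the overall shape) gives p.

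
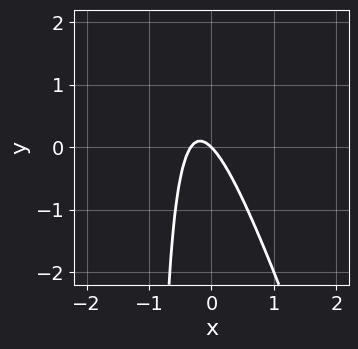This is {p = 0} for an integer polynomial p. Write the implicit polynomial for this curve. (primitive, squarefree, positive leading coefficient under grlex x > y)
1. deg p = 2.
2. Observable constraints: one x-axis crossing is at x = 0; it meets the y-axis at y = 0 (among the integer gridlines).
3. These observations pin down the coefficients.

3*x^2 + x*y + x + y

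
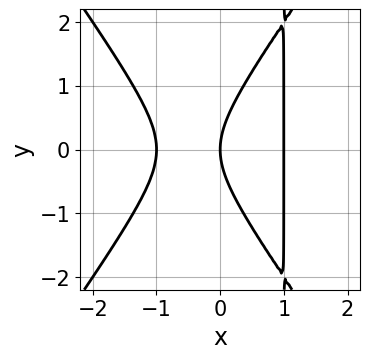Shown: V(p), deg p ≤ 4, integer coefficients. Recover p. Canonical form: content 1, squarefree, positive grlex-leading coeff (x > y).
2*x^3 - x*y^2 + y^2 - 2*x

(a) deg p = 3. The shape is more complex than any degree-2 curve.
(b) Symmetries: it's symmetric under y → −y, forcing even powers of y.
(c) Checking where it meets the axes: it crosses the y-axis at the gridline y = 0; among the integer gridlines, it crosses the x-axis at x ∈ {-1, 0, 1}.
(d) Solving for integer coefficients yields p as stated.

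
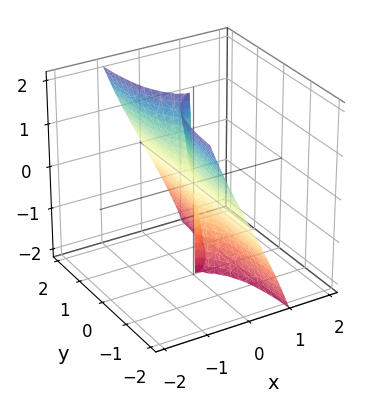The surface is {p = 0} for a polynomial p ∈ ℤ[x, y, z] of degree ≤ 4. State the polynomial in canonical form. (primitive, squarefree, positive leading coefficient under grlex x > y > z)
(a) deg p = 3. The shape is more complex than any degree-2 surface.
(b) From the axis intercepts and sections: the visible z-axis segment lies entirely on the surface; one x-axis crossing is at x = 0; every point of the y-axis in the box is on the surface.
(c) These observations pin down the coefficients.

x^3 + 2*x*y^2 + y^2*z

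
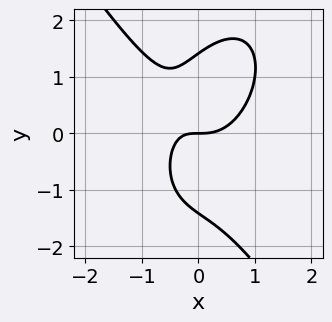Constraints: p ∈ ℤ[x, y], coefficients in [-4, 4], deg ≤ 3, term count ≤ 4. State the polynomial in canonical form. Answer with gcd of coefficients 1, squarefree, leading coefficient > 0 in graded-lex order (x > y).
3*x^3 + y^3 - 2*x*y - 2*y

1. Degree: the shape is more complex than any degree-2 curve, so deg p = 3.
2. Observable constraints: it meets the x-axis at x = 0 (among the integer gridlines); it meets the y-axis at y = 0 (among the integer gridlines).
3. Fitting integer coefficients to these (and the overall shape) gives p.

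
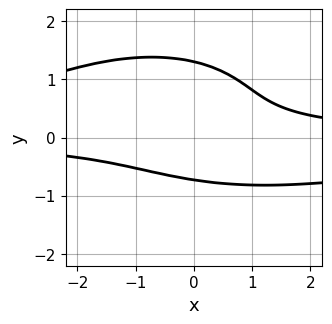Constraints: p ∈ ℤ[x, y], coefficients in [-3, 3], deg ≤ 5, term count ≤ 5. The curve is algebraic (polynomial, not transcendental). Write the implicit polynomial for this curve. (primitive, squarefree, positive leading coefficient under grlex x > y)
x^2*y^2 + 3*y^4 - 3*y^3 + 2*x*y - 2

(a) deg p = 4. No degree-3 curve has this shape.
(b) From the axis intercepts and sections: it misses every integer gridline on the x-axis.
(c) Solving for integer coefficients yields p as stated.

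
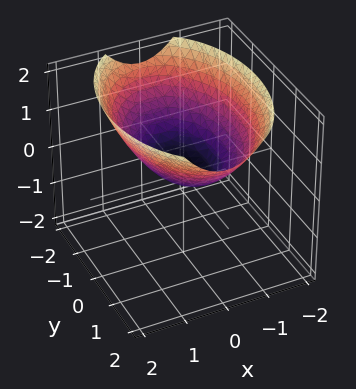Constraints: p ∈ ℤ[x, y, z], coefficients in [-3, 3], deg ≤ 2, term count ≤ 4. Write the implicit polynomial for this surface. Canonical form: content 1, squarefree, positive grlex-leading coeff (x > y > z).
First, the degree is 2 — a paraboloid; a quadric.
Next, symmetries: mirror symmetry y ↦ −y ⇒ only even powers of y; the x ↦ −x reflection is a symmetry, so x appears only in even powers.
Next, observable constraints: one x-axis crossing is at x = 0; it meets the z-axis at z = 0 (among the integer gridlines); it crosses the y-axis at the gridline y = 0.
Finally, solving for integer coefficients yields p as stated.

2*x^2 + y^2 - 3*z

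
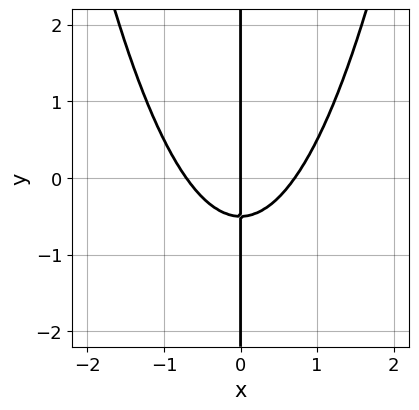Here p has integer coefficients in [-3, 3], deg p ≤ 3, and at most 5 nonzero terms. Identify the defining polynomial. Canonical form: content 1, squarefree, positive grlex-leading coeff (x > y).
(a) deg p = 3. No degree-2 curve has this shape.
(b) Checking where it meets the axes: the visible y-axis segment lies entirely on the curve; it meets the x-axis at x = 0 (among the integer gridlines).
(c) Matching integer coefficients to the picture gives p.

2*x^3 - 2*x*y - x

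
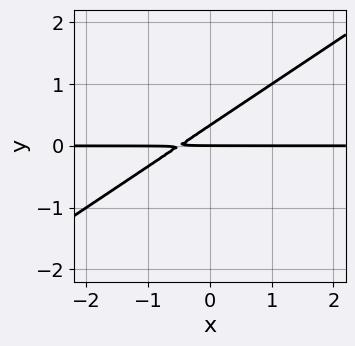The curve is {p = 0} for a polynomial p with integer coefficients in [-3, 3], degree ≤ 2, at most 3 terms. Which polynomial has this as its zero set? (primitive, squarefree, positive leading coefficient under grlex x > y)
2*x*y - 3*y^2 + y

(a) The degree is 2 — no degree-1 curve has this shape.
(b) From the visible intercepts: the visible x-axis segment lies entirely on the curve; it meets the y-axis at y = 0 (among the integer gridlines).
(c) Matching integer coefficients to the picture gives p.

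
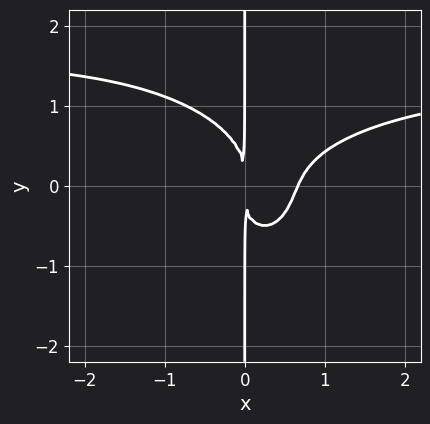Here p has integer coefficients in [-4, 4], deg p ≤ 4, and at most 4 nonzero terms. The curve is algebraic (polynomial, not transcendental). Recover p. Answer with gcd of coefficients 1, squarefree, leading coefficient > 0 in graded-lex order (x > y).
2*x^3*y + 2*x*y^3 - 3*x^3 + 2*x^2

1. deg p = 4. A generic line meets the curve in up to 4 points.
2. Checking where it meets the axes: every point of the y-axis in the box is on the curve.
3. Putting this together gives p.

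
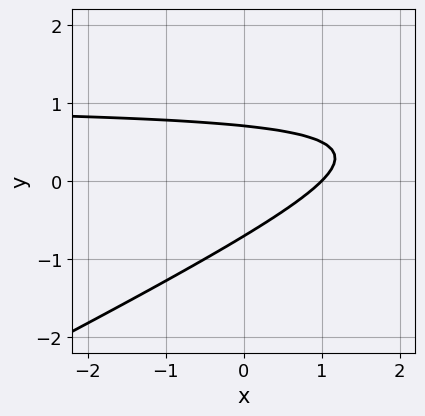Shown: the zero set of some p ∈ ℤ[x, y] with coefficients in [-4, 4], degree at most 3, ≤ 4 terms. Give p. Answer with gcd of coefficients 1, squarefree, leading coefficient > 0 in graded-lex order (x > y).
x*y - 2*y^2 - x + 1

1. Degree: the shape is more complex than any degree-1 curve, so deg p = 2.
2. From the visible intercepts: it crosses the x-axis at the gridline x = 1.
3. The integer polynomial consistent with all of this is the stated p.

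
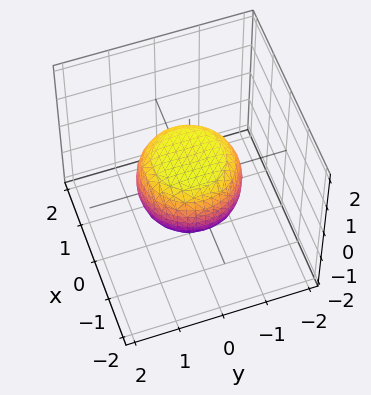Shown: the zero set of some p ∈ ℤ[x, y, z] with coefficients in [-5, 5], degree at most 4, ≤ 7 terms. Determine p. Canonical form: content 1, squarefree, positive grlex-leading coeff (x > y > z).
(a) Degree: a generic line meets the surface in up to 4 points, so deg p = 4.
(b) By symmetry, every cross-section ⟂ z is a circle, so x, y appear only via x² + y².
(c) Checking where it meets the axes: a circular section at z = 0 has radius between 1 and 2.
(d) Putting this together gives p.

2*x^4 + 4*x^2*y^2 + 2*y^4 - x^2 - y^2 + 3*z^2 - 2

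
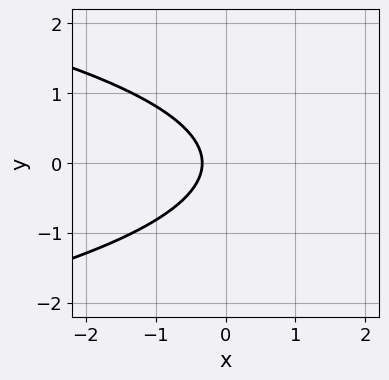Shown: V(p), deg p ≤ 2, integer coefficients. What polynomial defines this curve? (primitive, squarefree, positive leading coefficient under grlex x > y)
3*y^2 + 3*x + 1

deg p = 2. No degree-1 curve has this shape.
Symmetries: it's symmetric under y → −y, forcing even powers of y.
Against the integer gridlines: it misses every integer gridline on the y-axis.
Fitting integer coefficients to these (and the overall shape) gives p.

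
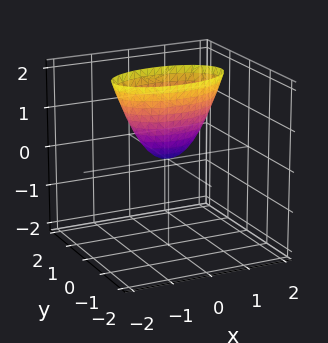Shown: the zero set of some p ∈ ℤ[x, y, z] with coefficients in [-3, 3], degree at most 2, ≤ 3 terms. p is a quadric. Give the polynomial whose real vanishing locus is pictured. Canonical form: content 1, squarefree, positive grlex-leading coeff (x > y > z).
x^2 + 3*y^2 - z

1. deg p = 2. A paraboloid; a quadric.
2. Symmetries: the y ↦ −y reflection is a symmetry, so y appears only in even powers; it's symmetric under x → −x, forcing even powers of x.
3. From the axis intercepts and sections: one z-axis crossing is at z = 0; one y-axis crossing is at y = 0; one x-axis crossing is at x = 0.
4. The integer polynomial consistent with all of this is the stated p.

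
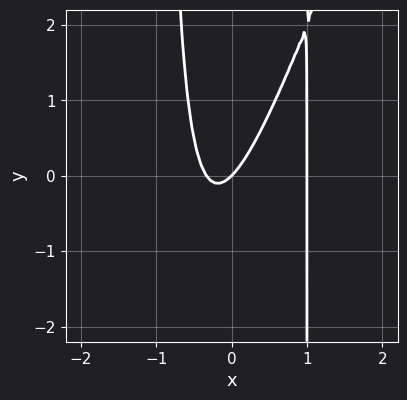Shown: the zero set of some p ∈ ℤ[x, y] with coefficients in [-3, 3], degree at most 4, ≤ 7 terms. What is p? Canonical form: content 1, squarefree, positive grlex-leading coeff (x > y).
3*x^3 - x^2*y - 2*x^2 - x + y

First, the degree is 3 — the shape is more complex than any degree-2 curve.
Then, from the visible intercepts: the x-axis gridline crossings are at x ∈ {0, 1}; it crosses the y-axis at the gridline y = 0.
Finally, assembling these constraints gives the stated polynomial.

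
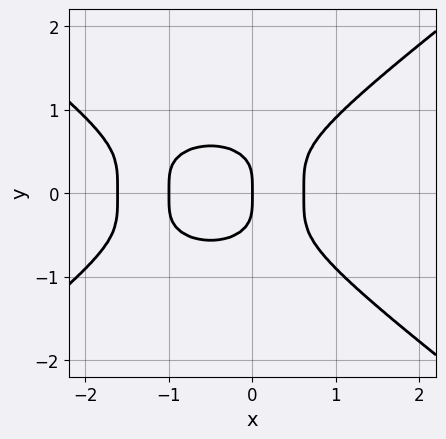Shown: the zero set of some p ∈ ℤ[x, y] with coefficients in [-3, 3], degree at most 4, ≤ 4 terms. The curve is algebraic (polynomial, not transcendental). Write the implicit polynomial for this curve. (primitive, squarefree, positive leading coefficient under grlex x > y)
x^4 - 3*y^4 + 2*x^3 - x

(a) The degree is 4 — no degree-3 curve has this shape.
(b) Symmetries: the y ↦ −y reflection is a symmetry, so y appears only in even powers.
(c) Observable constraints: among the integer gridlines, it crosses the x-axis at x ∈ {-1, 0}; it meets the y-axis at y = 0 (among the integer gridlines).
(d) Assembling these constraints gives the stated polynomial.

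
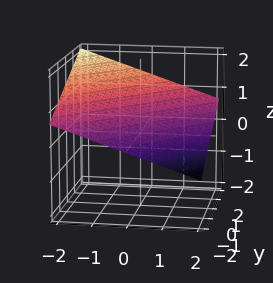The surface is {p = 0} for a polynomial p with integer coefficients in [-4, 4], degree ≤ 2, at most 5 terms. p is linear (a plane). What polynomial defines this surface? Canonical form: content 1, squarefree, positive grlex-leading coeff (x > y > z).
1. The degree is 1 — the surface is flat (a plane).
2. Against the integer gridlines: it crosses the y-axis at the gridline y = -2; one x-axis crossing is at x = 2.
3. Putting this together gives p.

x - y + 3*z - 2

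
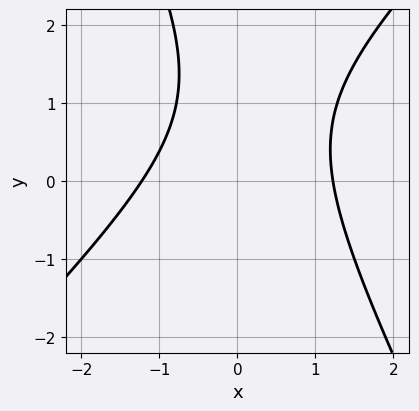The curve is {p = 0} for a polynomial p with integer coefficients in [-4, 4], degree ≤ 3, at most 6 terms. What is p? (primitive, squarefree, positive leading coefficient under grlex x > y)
2*x^2 - x*y - y^2 + 2*y - 3

First, degree: the shape is more complex than any degree-1 curve, so deg p = 2.
Next, checking where it meets the axes: the curve avoids every integer y-axis point in the box.
Finally, the integer polynomial consistent with all of this is the stated p.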